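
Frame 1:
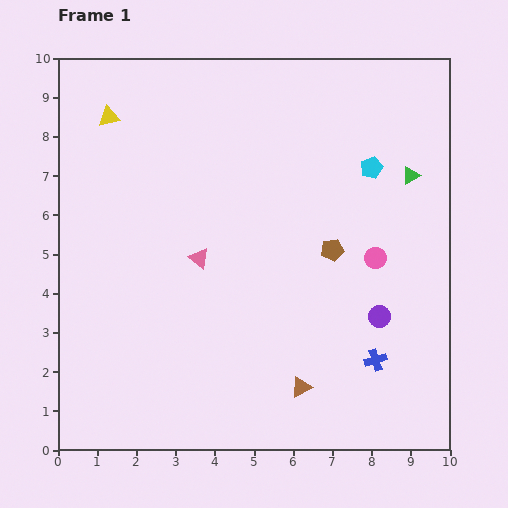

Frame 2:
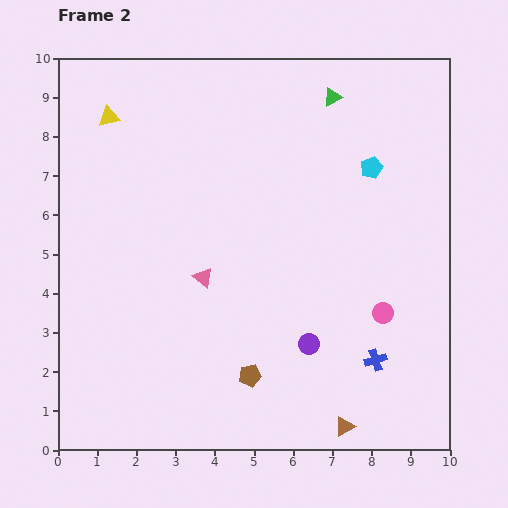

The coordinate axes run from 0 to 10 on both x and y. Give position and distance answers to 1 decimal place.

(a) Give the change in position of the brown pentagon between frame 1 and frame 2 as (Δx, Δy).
(-2.1, -3.2)

The brown pentagon was at (7.0, 5.1) in frame 1 and (4.9, 1.9) in frame 2.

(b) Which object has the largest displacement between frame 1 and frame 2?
the brown pentagon

(moved 3.8; next 2.8)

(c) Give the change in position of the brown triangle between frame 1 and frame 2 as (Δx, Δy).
(1.1, -1.0)

The brown triangle was at (6.2, 1.6) in frame 1 and (7.3, 0.6) in frame 2.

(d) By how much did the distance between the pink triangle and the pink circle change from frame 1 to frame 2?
+0.2

Distance in frame 1: 4.5. Distance in frame 2: 4.7.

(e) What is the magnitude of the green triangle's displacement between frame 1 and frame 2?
2.8

The green triangle moved from (9.0, 7.0) to (7.0, 9.0), a distance of √(2.0² + 2.0²) ≈ 2.8.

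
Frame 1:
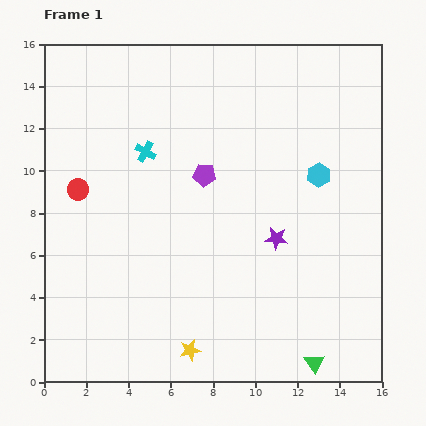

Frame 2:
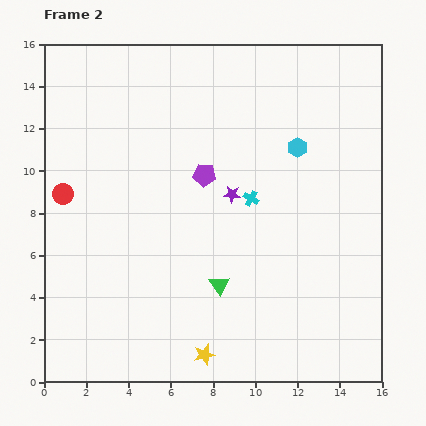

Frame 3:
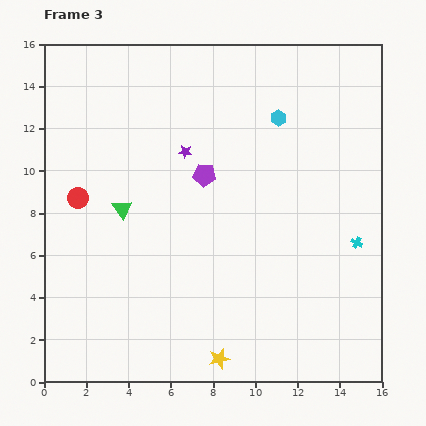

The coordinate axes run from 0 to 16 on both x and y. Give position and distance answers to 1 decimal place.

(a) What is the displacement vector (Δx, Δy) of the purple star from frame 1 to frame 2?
(-2.1, 2.1)

The purple star was at (11.0, 6.8) in frame 1 and (8.9, 8.9) in frame 2.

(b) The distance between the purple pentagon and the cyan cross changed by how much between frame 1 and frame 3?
+4.9

Distance in frame 1: 3.0. Distance in frame 3: 7.9.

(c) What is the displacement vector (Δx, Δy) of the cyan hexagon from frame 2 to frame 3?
(-0.9, 1.4)

The cyan hexagon was at (12.0, 11.1) in frame 2 and (11.1, 12.5) in frame 3.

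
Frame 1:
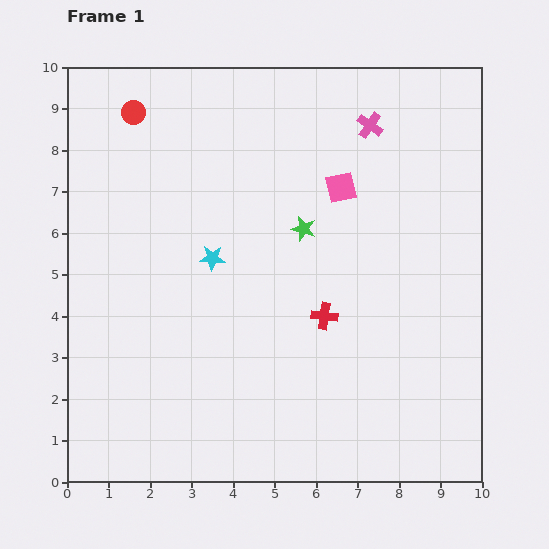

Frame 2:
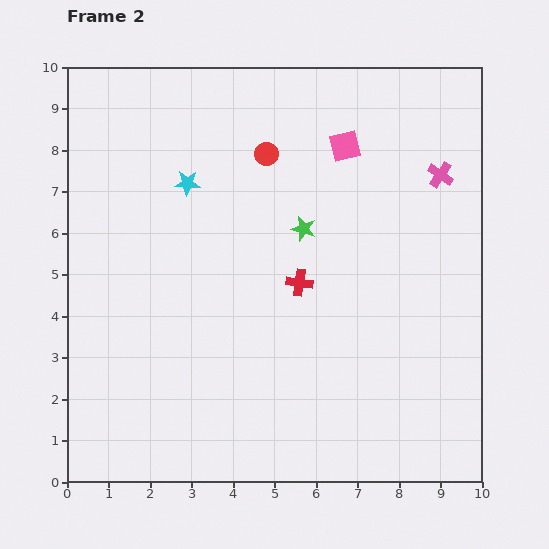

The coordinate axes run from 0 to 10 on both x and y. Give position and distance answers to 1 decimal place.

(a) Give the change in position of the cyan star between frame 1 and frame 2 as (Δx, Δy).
(-0.6, 1.8)

The cyan star was at (3.5, 5.4) in frame 1 and (2.9, 7.2) in frame 2.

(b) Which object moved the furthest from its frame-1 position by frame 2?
the red circle

(moved 3.4; next 2.1)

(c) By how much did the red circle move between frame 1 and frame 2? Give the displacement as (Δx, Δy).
(3.2, -1.0)

The red circle was at (1.6, 8.9) in frame 1 and (4.8, 7.9) in frame 2.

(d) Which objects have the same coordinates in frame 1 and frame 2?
the green star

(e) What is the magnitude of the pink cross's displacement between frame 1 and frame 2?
2.1

The pink cross moved from (7.3, 8.6) to (9.0, 7.4), a distance of √(1.7² + 1.2²) ≈ 2.1.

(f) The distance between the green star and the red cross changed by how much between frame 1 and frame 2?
-0.9

Distance in frame 1: 2.2. Distance in frame 2: 1.3.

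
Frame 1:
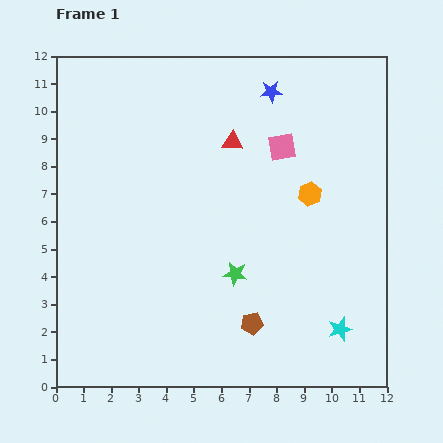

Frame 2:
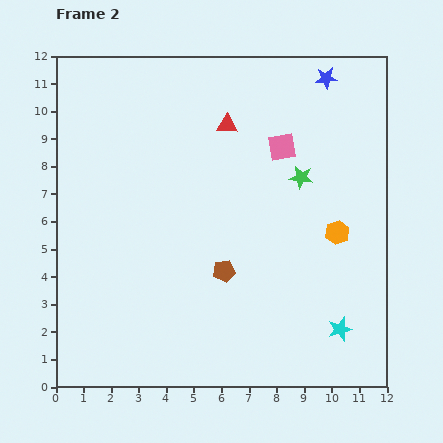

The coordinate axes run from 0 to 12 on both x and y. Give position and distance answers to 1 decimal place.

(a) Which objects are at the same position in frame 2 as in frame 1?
the pink square, the cyan star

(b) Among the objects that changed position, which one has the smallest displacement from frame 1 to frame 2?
the red triangle

(moved 0.6)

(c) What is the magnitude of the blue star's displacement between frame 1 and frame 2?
2.1

The blue star moved from (7.8, 10.7) to (9.8, 11.2), a distance of √(2.0² + 0.5²) ≈ 2.1.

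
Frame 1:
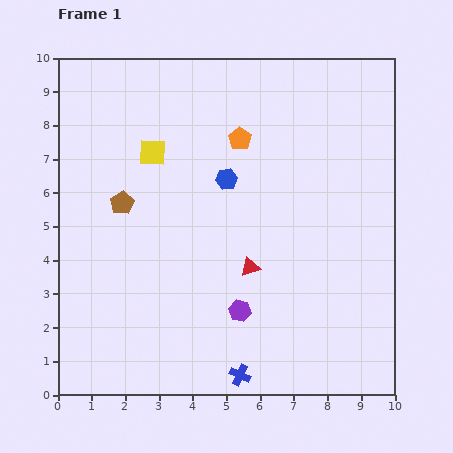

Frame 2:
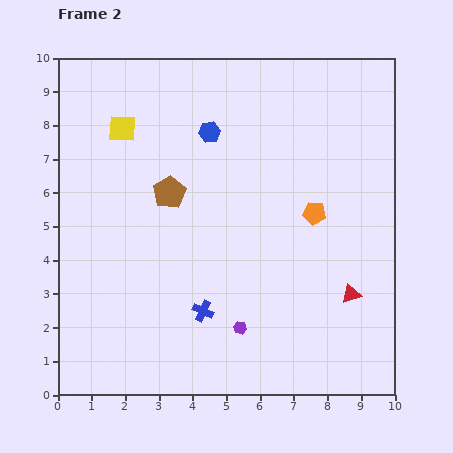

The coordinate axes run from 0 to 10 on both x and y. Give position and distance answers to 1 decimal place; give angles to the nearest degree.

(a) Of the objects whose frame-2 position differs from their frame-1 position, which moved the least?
the purple hexagon

(moved 0.5)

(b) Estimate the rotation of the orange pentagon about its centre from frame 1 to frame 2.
29° counter-clockwise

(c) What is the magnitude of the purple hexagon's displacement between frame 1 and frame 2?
0.5

The purple hexagon moved from (5.4, 2.5) to (5.4, 2.0), a distance of √(0.0² + 0.5²) ≈ 0.5.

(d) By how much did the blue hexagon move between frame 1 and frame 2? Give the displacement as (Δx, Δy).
(-0.5, 1.4)

The blue hexagon was at (5.0, 6.4) in frame 1 and (4.5, 7.8) in frame 2.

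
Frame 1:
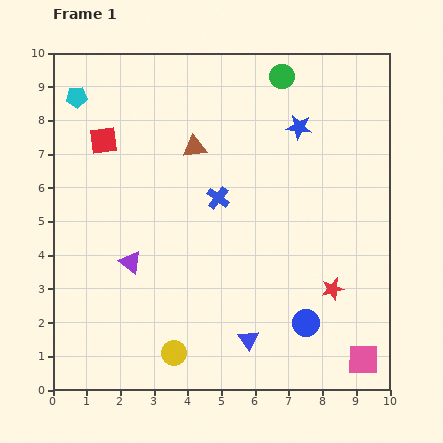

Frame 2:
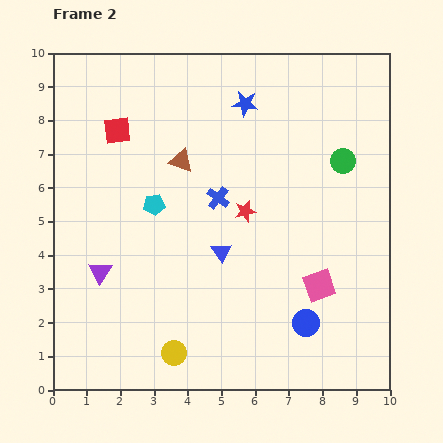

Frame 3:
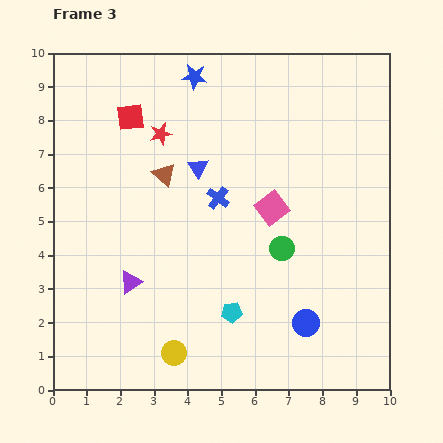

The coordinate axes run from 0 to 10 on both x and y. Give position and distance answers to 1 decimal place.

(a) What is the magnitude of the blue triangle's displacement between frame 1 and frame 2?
2.7

The blue triangle moved from (5.8, 1.5) to (5.0, 4.1), a distance of √(0.8² + 2.6²) ≈ 2.7.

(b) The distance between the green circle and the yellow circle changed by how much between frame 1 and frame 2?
-1.2

Distance in frame 1: 8.8. Distance in frame 2: 7.6.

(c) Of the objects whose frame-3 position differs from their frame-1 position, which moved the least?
the purple triangle

(moved 0.6)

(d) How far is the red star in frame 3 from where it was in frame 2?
3.4

The red star moved from (5.7, 5.3) to (3.2, 7.6), a distance of √(2.5² + 2.3²) ≈ 3.4.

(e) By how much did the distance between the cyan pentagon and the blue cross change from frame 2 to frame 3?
+1.5

Distance in frame 2: 1.9. Distance in frame 3: 3.4.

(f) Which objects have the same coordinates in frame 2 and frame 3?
the blue cross, the yellow circle, the blue circle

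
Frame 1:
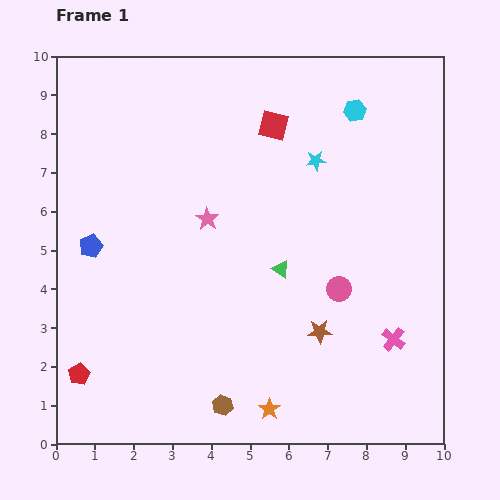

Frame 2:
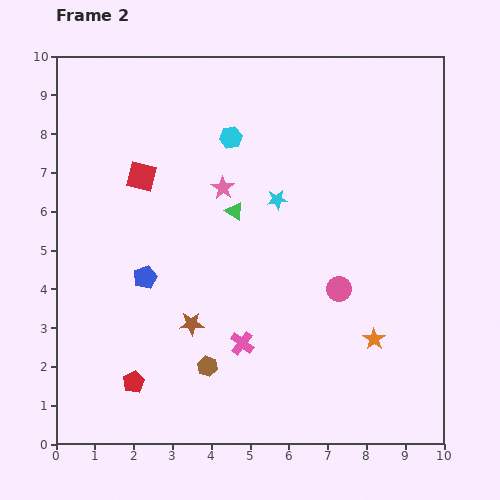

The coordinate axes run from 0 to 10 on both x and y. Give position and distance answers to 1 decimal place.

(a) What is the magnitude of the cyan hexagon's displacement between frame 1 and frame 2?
3.3

The cyan hexagon moved from (7.7, 8.6) to (4.5, 7.9), a distance of √(3.2² + 0.7²) ≈ 3.3.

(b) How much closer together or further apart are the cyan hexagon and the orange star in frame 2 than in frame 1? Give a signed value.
-1.6

Distance in frame 1: 8.0. Distance in frame 2: 6.4.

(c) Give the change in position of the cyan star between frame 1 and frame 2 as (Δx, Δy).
(-1.0, -1.0)

The cyan star was at (6.7, 7.3) in frame 1 and (5.7, 6.3) in frame 2.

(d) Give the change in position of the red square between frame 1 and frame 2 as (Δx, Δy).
(-3.4, -1.3)

The red square was at (5.6, 8.2) in frame 1 and (2.2, 6.9) in frame 2.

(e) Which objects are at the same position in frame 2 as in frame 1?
the pink circle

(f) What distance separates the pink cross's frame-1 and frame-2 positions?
3.9

The pink cross moved from (8.7, 2.7) to (4.8, 2.6), a distance of √(3.9² + 0.1²) ≈ 3.9.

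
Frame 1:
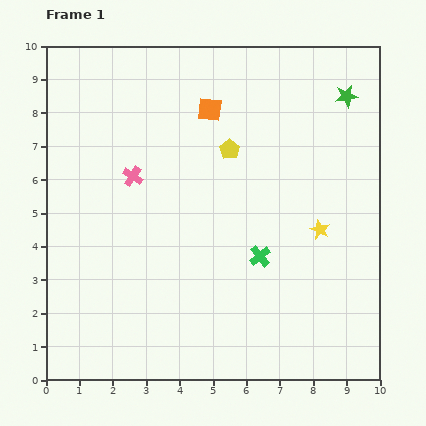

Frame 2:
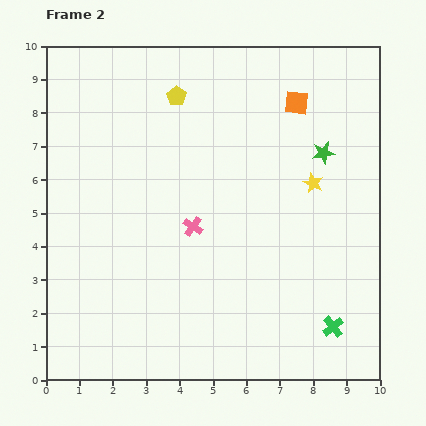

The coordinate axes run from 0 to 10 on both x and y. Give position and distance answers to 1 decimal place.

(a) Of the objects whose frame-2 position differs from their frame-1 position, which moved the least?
the yellow star

(moved 1.4)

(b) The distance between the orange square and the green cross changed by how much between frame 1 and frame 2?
+2.2

Distance in frame 1: 4.6. Distance in frame 2: 6.8.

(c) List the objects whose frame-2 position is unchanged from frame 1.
none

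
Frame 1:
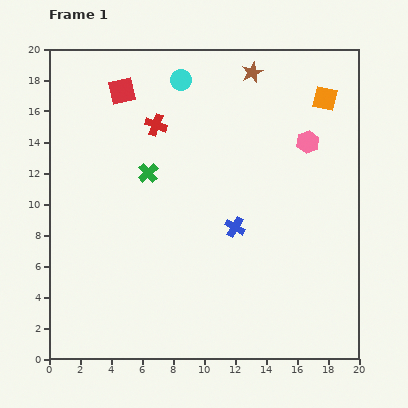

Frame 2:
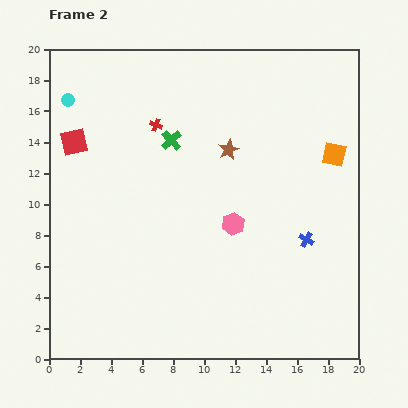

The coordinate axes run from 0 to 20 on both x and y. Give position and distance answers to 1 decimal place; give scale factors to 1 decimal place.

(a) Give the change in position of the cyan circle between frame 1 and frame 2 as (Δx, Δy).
(-7.3, -1.3)

The cyan circle was at (8.5, 18.0) in frame 1 and (1.2, 16.7) in frame 2.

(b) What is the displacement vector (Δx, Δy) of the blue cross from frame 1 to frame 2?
(4.6, -0.8)

The blue cross was at (12.0, 8.5) in frame 1 and (16.6, 7.7) in frame 2.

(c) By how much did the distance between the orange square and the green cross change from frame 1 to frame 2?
-1.9

Distance in frame 1: 12.4. Distance in frame 2: 10.5.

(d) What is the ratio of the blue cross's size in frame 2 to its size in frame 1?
0.8×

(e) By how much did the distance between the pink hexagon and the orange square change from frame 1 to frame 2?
+4.9

Distance in frame 1: 3.0. Distance in frame 2: 7.9.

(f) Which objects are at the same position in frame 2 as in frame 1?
the red cross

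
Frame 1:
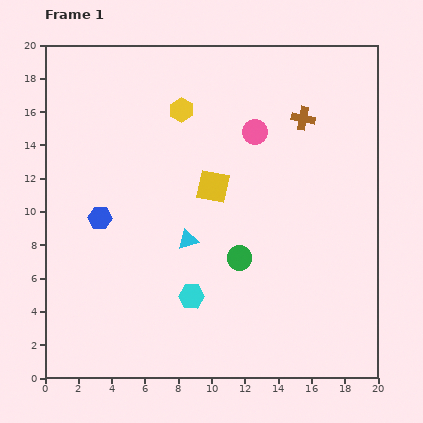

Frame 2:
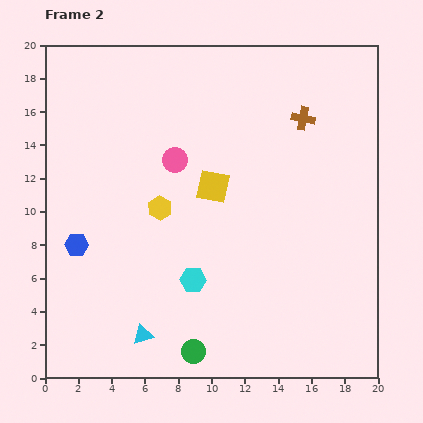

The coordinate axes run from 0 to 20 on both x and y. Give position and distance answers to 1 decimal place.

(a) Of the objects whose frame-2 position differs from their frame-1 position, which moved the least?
the cyan hexagon

(moved 1.0)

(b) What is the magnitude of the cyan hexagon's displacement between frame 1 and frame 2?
1.0

The cyan hexagon moved from (8.8, 4.9) to (8.9, 5.9), a distance of √(0.1² + 1.0²) ≈ 1.0.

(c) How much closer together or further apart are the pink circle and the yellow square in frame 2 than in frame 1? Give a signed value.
-1.3

Distance in frame 1: 4.1. Distance in frame 2: 2.8.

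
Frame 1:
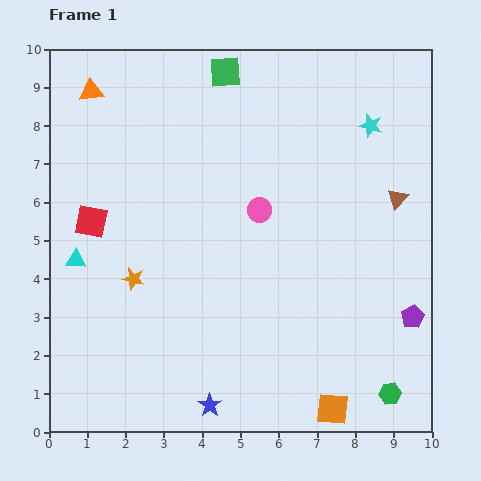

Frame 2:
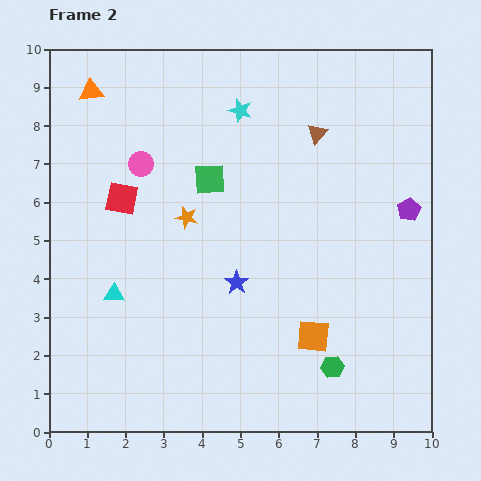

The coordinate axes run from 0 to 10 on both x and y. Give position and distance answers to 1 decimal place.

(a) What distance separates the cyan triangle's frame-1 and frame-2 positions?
1.3

The cyan triangle moved from (0.7, 4.5) to (1.7, 3.6), a distance of √(1.0² + 0.9²) ≈ 1.3.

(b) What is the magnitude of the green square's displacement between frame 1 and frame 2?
2.8

The green square moved from (4.6, 9.4) to (4.2, 6.6), a distance of √(0.4² + 2.8²) ≈ 2.8.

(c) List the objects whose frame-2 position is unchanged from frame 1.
the orange triangle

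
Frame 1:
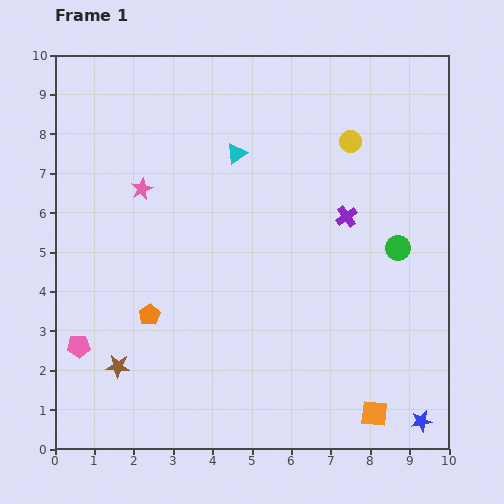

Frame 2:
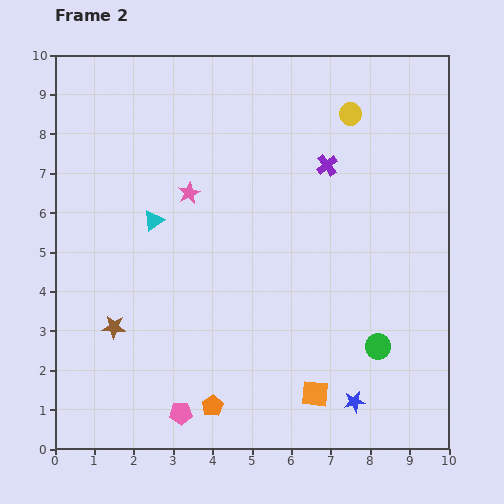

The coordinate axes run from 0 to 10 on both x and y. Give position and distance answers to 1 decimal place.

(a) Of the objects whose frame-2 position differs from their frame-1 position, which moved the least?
the yellow circle

(moved 0.7)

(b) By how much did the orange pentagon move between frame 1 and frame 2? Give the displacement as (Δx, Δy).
(1.6, -2.3)

The orange pentagon was at (2.4, 3.4) in frame 1 and (4.0, 1.1) in frame 2.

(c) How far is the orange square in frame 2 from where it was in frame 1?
1.6

The orange square moved from (8.1, 0.9) to (6.6, 1.4), a distance of √(1.5² + 0.5²) ≈ 1.6.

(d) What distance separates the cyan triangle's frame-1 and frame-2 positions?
2.7

The cyan triangle moved from (4.6, 7.5) to (2.5, 5.8), a distance of √(2.1² + 1.7²) ≈ 2.7.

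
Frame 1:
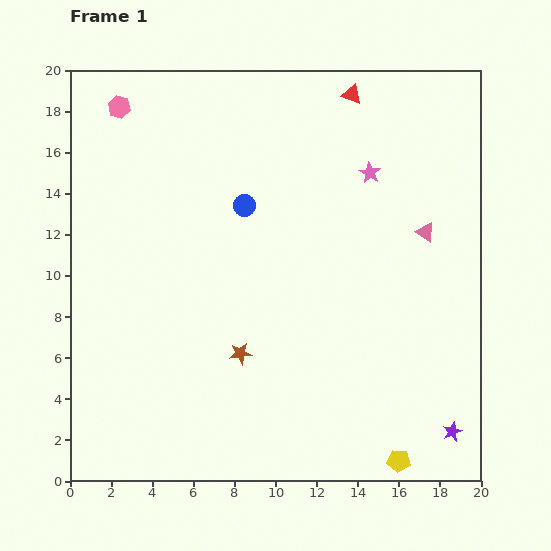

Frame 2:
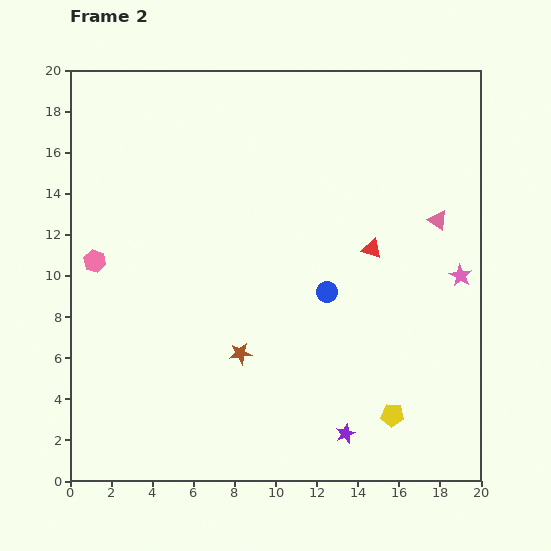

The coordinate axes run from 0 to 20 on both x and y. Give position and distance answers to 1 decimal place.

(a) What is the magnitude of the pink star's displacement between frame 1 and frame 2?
6.7

The pink star moved from (14.6, 15.0) to (19.0, 10.0), a distance of √(4.4² + 5.0²) ≈ 6.7.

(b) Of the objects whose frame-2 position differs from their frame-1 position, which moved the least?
the pink triangle

(moved 0.8)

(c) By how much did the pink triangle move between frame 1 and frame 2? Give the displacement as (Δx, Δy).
(0.6, 0.6)

The pink triangle was at (17.3, 12.1) in frame 1 and (17.9, 12.7) in frame 2.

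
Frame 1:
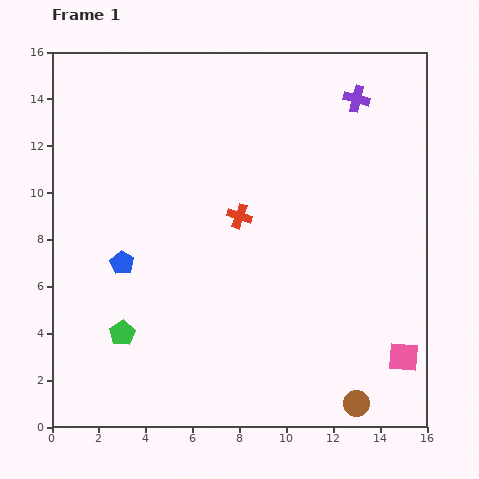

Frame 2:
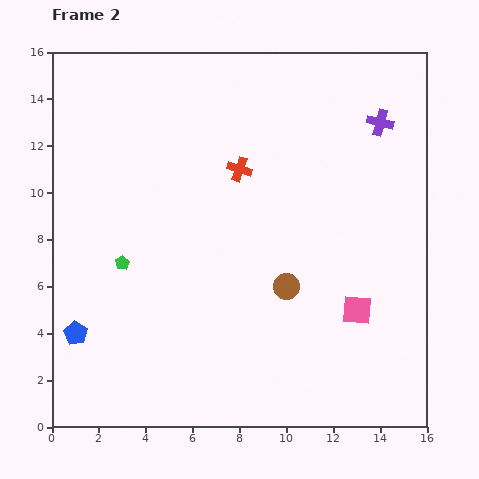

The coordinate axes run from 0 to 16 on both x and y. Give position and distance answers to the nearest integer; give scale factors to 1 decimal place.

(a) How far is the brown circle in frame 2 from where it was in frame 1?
6

The brown circle moved from (13, 1) to (10, 6), a distance of √(3² + 5²) ≈ 6.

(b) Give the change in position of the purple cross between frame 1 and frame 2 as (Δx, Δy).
(1, -1)

The purple cross was at (13, 14) in frame 1 and (14, 13) in frame 2.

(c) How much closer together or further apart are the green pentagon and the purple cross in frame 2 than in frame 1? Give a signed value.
-1

Distance in frame 1: 14. Distance in frame 2: 13.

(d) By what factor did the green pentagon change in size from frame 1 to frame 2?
0.6×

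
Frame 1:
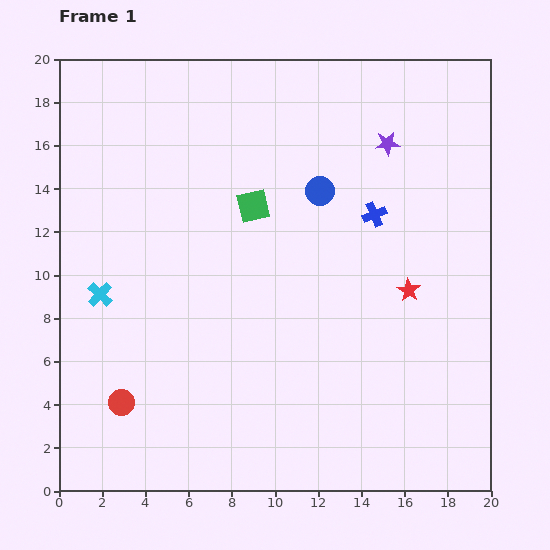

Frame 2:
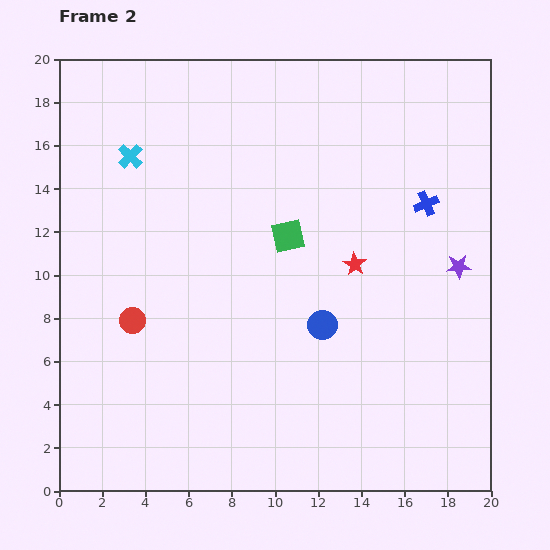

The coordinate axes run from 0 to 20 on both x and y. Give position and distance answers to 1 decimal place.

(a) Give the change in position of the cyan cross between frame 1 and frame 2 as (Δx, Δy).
(1.4, 6.4)

The cyan cross was at (1.9, 9.1) in frame 1 and (3.3, 15.5) in frame 2.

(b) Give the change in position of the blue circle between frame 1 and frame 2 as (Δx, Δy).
(0.1, -6.2)

The blue circle was at (12.1, 13.9) in frame 1 and (12.2, 7.7) in frame 2.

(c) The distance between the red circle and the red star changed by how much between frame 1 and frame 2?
-3.7

Distance in frame 1: 14.3. Distance in frame 2: 10.6.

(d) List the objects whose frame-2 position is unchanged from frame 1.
none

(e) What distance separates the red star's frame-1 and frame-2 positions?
2.8

The red star moved from (16.2, 9.3) to (13.7, 10.5), a distance of √(2.5² + 1.2²) ≈ 2.8.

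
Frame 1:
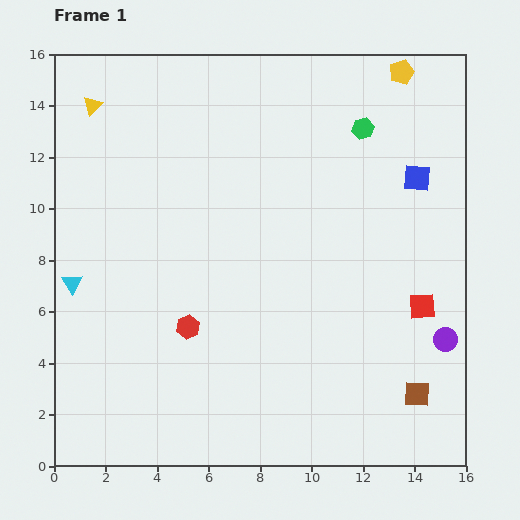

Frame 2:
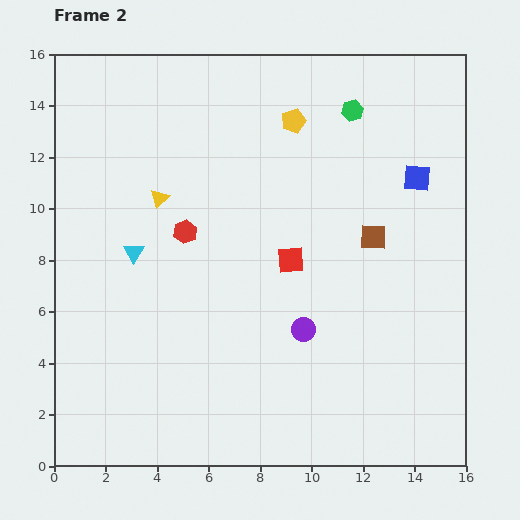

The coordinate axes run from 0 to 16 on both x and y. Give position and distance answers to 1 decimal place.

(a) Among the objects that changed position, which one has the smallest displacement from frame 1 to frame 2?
the green hexagon

(moved 0.8)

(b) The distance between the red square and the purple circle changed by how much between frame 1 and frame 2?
+1.1

Distance in frame 1: 1.6. Distance in frame 2: 2.7.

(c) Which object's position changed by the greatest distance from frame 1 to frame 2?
the brown square

(moved 6.3; next 5.5)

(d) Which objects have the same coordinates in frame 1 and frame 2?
the blue square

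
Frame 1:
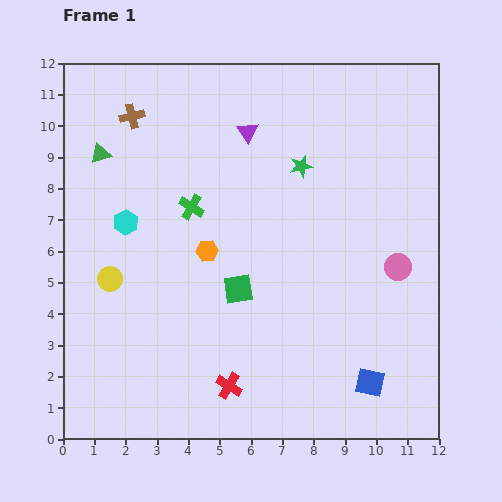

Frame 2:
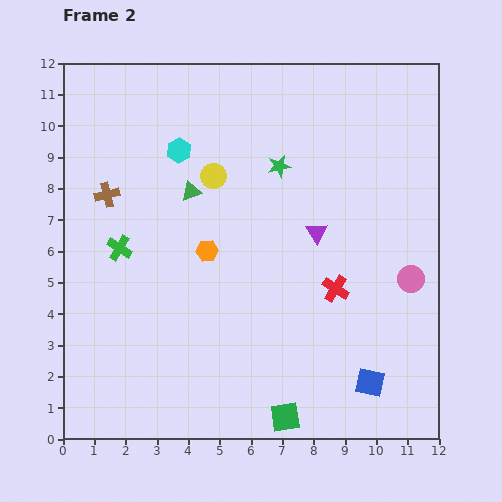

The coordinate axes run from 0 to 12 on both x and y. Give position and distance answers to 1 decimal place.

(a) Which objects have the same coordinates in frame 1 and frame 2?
the orange hexagon, the blue square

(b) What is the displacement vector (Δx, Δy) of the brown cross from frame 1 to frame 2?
(-0.8, -2.5)

The brown cross was at (2.2, 10.3) in frame 1 and (1.4, 7.8) in frame 2.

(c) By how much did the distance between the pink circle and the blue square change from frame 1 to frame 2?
-0.3

Distance in frame 1: 3.8. Distance in frame 2: 3.5.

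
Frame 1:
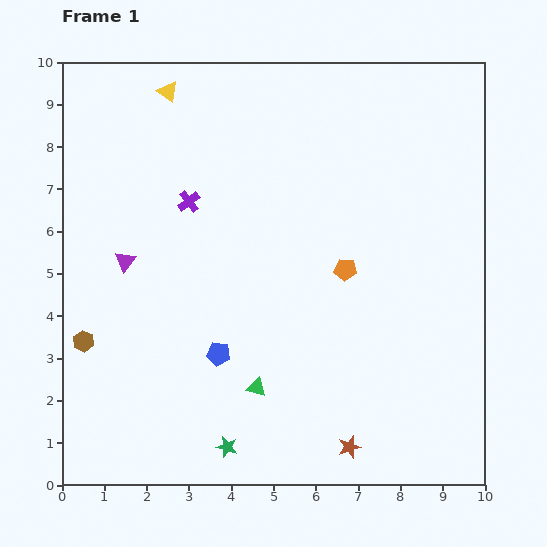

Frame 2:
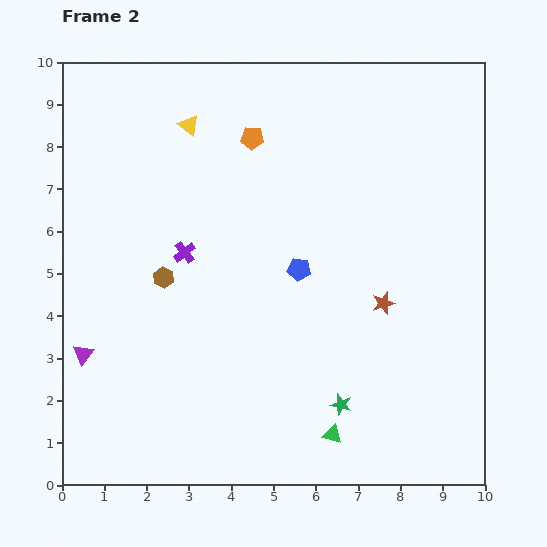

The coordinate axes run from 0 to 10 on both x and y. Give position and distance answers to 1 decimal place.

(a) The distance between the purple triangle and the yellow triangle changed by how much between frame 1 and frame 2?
+1.9

Distance in frame 1: 4.1. Distance in frame 2: 6.0.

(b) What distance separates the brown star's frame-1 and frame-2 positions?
3.5

The brown star moved from (6.8, 0.9) to (7.6, 4.3), a distance of √(0.8² + 3.4²) ≈ 3.5.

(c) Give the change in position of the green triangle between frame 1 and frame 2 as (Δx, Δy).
(1.8, -1.1)

The green triangle was at (4.6, 2.3) in frame 1 and (6.4, 1.2) in frame 2.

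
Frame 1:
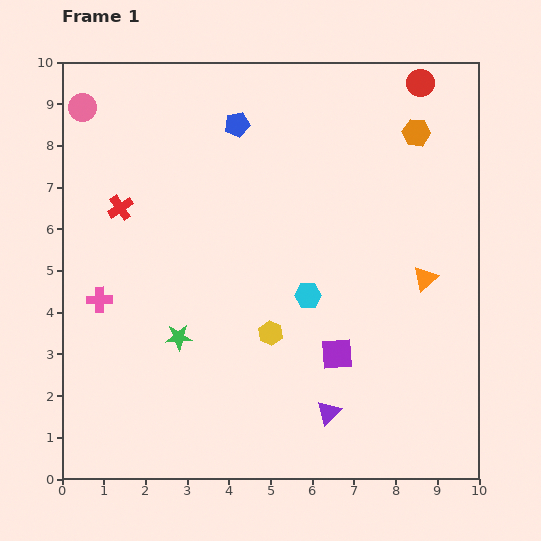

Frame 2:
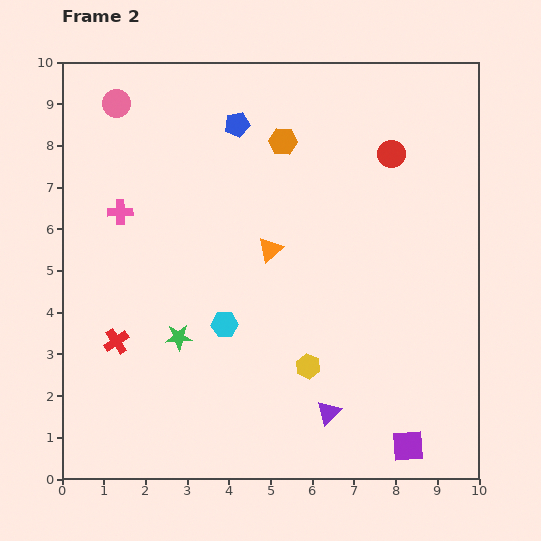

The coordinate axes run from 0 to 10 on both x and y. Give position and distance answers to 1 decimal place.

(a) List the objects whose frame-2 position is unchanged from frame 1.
the green star, the purple triangle, the blue pentagon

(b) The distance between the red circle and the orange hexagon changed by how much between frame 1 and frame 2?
+1.4

Distance in frame 1: 1.2. Distance in frame 2: 2.6.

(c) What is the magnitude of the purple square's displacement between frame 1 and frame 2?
2.8

The purple square moved from (6.6, 3.0) to (8.3, 0.8), a distance of √(1.7² + 2.2²) ≈ 2.8.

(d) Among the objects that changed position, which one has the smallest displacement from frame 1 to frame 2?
the pink circle

(moved 0.8)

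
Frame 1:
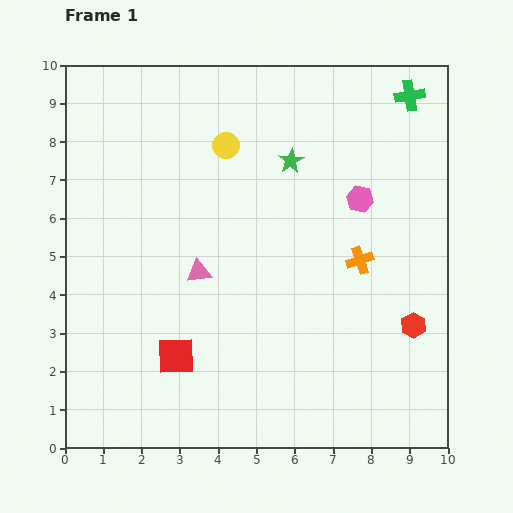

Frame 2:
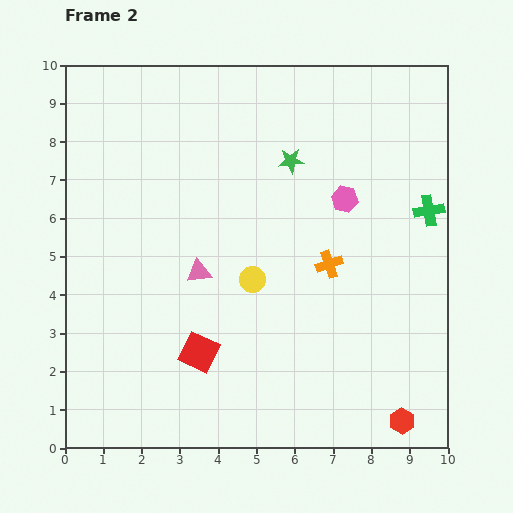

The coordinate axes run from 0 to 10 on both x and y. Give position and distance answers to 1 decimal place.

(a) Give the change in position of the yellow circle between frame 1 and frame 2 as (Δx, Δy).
(0.7, -3.5)

The yellow circle was at (4.2, 7.9) in frame 1 and (4.9, 4.4) in frame 2.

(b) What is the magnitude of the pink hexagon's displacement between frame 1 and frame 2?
0.4

The pink hexagon moved from (7.7, 6.5) to (7.3, 6.5), a distance of √(0.4² + 0.0²) ≈ 0.4.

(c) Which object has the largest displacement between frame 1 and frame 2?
the yellow circle

(moved 3.6; next 3.0)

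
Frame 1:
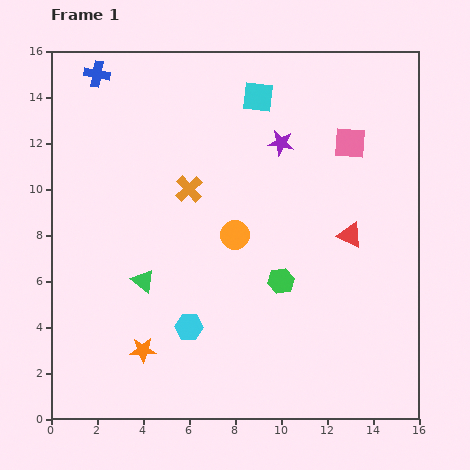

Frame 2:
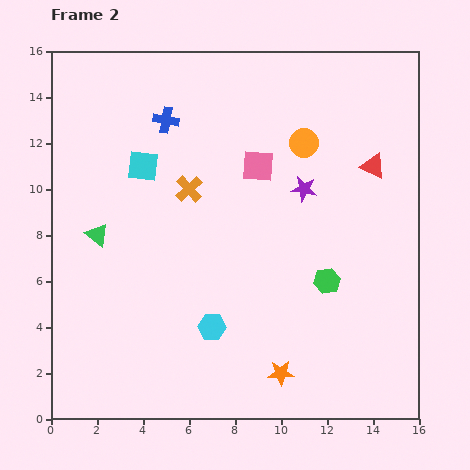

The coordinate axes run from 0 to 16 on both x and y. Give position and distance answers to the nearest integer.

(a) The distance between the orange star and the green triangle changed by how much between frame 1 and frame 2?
+7

Distance in frame 1: 3. Distance in frame 2: 10.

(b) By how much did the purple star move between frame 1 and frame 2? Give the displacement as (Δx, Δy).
(1, -2)

The purple star was at (10, 12) in frame 1 and (11, 10) in frame 2.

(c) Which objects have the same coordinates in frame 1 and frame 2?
the orange cross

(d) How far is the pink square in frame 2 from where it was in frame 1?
4

The pink square moved from (13, 12) to (9, 11), a distance of √(4² + 1²) ≈ 4.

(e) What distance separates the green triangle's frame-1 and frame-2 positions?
3

The green triangle moved from (4, 6) to (2, 8), a distance of √(2² + 2²) ≈ 3.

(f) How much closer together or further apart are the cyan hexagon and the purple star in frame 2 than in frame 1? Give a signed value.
-2

Distance in frame 1: 9. Distance in frame 2: 7.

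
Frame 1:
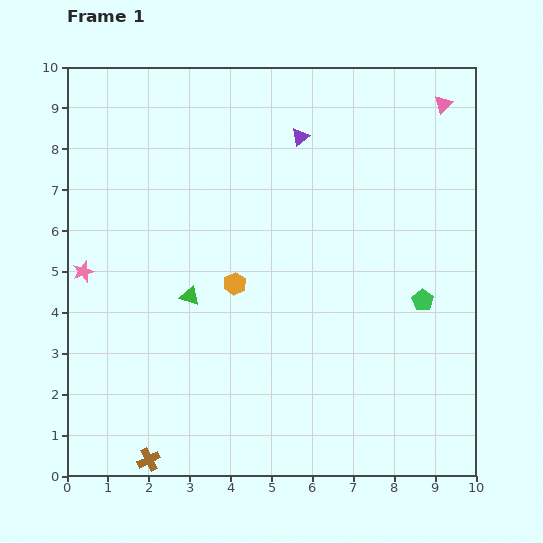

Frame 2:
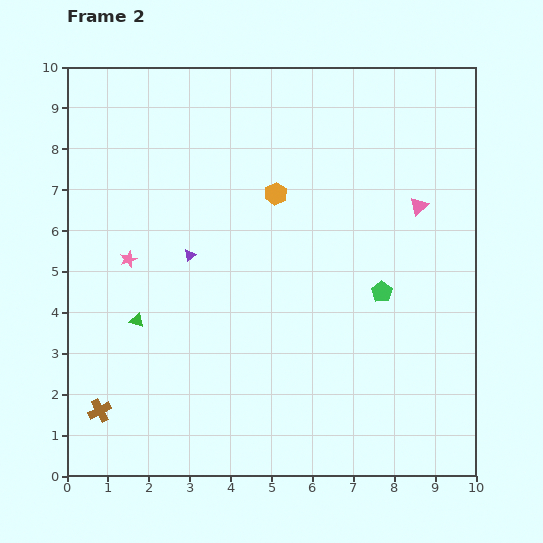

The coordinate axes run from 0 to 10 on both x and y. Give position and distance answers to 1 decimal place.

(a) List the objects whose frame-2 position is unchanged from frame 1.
none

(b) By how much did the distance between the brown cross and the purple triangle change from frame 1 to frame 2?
-4.3

Distance in frame 1: 8.7. Distance in frame 2: 4.4.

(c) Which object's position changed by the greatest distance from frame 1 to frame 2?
the purple triangle

(moved 4.0; next 2.6)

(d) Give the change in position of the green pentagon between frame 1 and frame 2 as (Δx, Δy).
(-1.0, 0.2)

The green pentagon was at (8.7, 4.3) in frame 1 and (7.7, 4.5) in frame 2.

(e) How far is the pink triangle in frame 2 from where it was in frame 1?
2.6

The pink triangle moved from (9.2, 9.1) to (8.6, 6.6), a distance of √(0.6² + 2.5²) ≈ 2.6.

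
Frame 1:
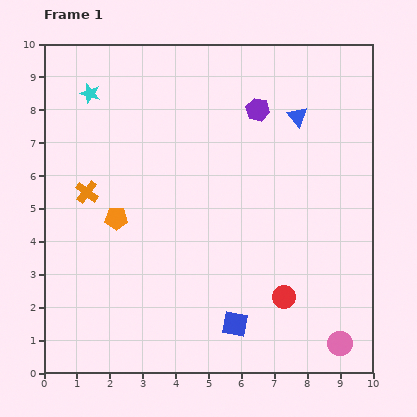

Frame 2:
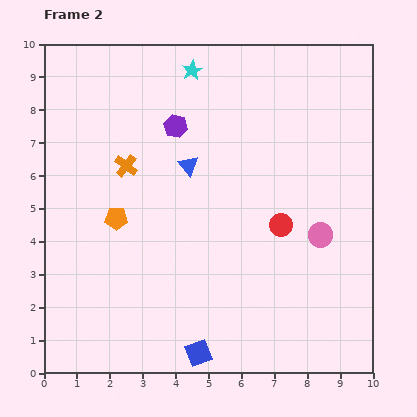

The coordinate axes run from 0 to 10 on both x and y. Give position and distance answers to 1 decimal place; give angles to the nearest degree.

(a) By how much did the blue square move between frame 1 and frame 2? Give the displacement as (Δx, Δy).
(-1.1, -0.9)

The blue square was at (5.8, 1.5) in frame 1 and (4.7, 0.6) in frame 2.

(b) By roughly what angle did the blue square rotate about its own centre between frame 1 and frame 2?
31° counter-clockwise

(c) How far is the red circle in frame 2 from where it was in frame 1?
2.2

The red circle moved from (7.3, 2.3) to (7.2, 4.5), a distance of √(0.1² + 2.2²) ≈ 2.2.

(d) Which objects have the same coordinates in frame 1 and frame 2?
the orange pentagon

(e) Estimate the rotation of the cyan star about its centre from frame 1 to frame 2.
27° clockwise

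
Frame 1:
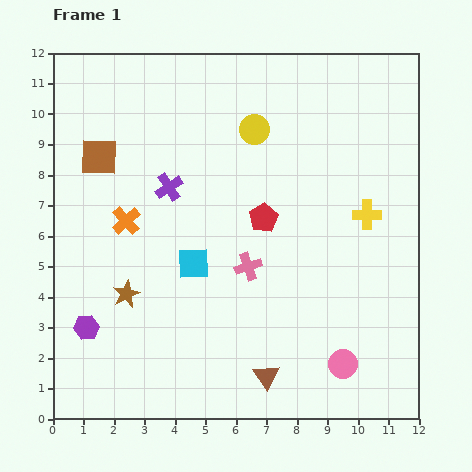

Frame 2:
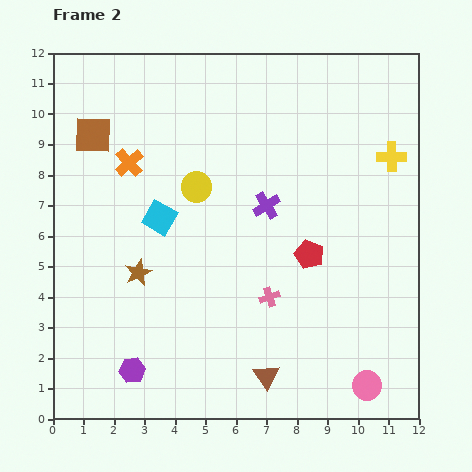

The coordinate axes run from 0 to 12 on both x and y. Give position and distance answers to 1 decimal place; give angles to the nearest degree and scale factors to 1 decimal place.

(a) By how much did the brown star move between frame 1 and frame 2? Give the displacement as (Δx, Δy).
(0.4, 0.7)

The brown star was at (2.4, 4.1) in frame 1 and (2.8, 4.8) in frame 2.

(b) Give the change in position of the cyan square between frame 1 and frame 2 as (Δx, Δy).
(-1.1, 1.5)

The cyan square was at (4.6, 5.1) in frame 1 and (3.5, 6.6) in frame 2.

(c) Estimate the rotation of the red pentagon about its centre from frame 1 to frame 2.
19° counter-clockwise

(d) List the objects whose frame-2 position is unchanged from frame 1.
the brown triangle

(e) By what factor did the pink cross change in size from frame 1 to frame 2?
0.7×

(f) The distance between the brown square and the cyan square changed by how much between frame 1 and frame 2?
-1.2

Distance in frame 1: 4.7. Distance in frame 2: 3.5.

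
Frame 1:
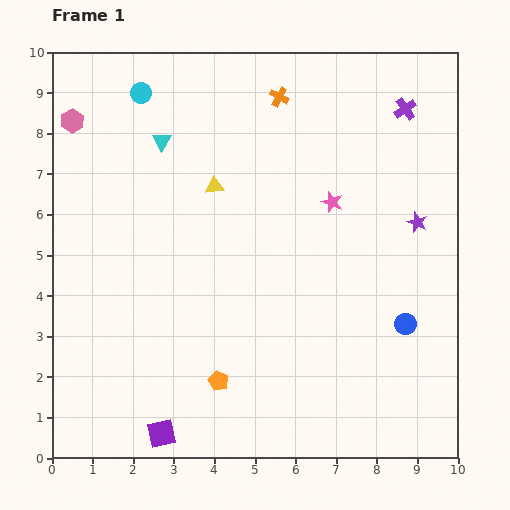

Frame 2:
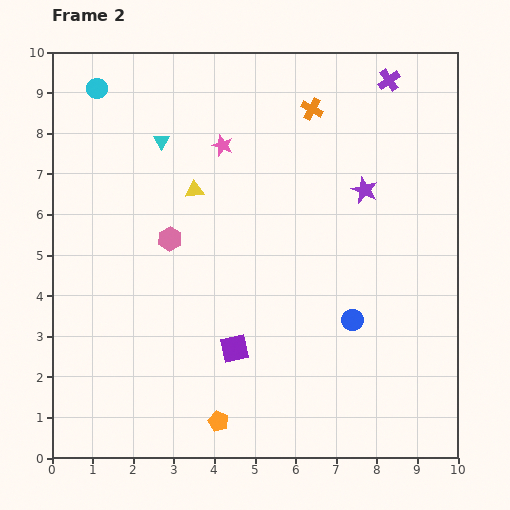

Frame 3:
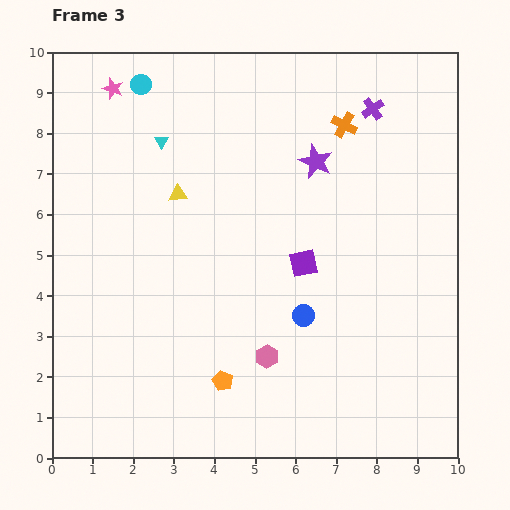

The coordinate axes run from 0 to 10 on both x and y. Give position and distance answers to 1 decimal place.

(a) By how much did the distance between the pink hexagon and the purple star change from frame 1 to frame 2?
-4.0

Distance in frame 1: 8.9. Distance in frame 2: 4.9.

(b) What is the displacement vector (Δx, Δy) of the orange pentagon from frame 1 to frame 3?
(0.1, 0.0)

The orange pentagon was at (4.1, 1.9) in frame 1 and (4.2, 1.9) in frame 3.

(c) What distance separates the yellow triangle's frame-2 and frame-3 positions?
0.4

The yellow triangle moved from (3.5, 6.6) to (3.1, 6.5), a distance of √(0.4² + 0.1²) ≈ 0.4.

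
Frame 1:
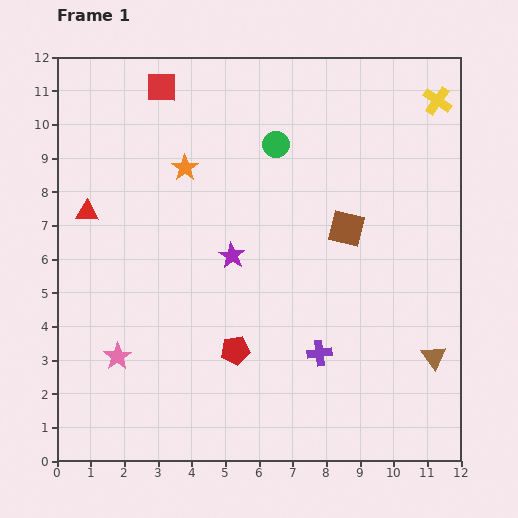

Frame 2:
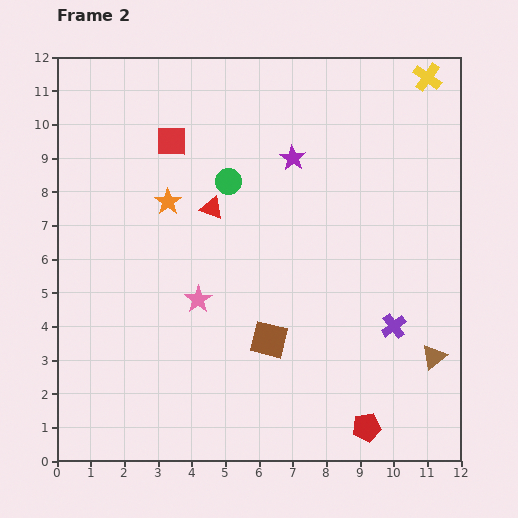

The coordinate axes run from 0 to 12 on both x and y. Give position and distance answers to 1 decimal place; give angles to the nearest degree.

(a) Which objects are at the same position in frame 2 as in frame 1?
the brown triangle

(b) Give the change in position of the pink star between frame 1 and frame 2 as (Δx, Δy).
(2.4, 1.7)

The pink star was at (1.8, 3.1) in frame 1 and (4.2, 4.8) in frame 2.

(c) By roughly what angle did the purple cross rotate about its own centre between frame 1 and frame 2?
30° counter-clockwise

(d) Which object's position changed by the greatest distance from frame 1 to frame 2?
the red pentagon

(moved 4.5; next 4.0)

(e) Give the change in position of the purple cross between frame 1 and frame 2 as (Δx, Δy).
(2.2, 0.8)

The purple cross was at (7.8, 3.2) in frame 1 and (10.0, 4.0) in frame 2.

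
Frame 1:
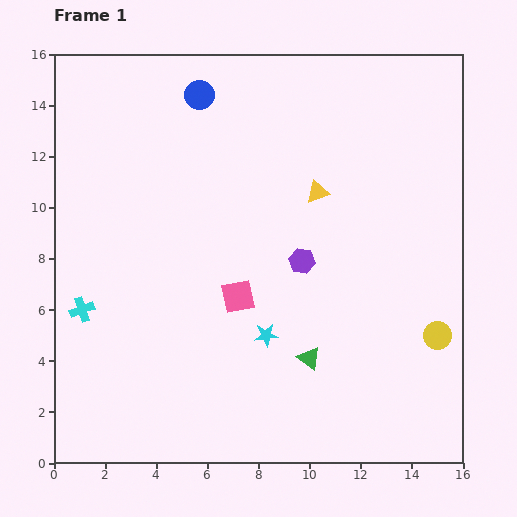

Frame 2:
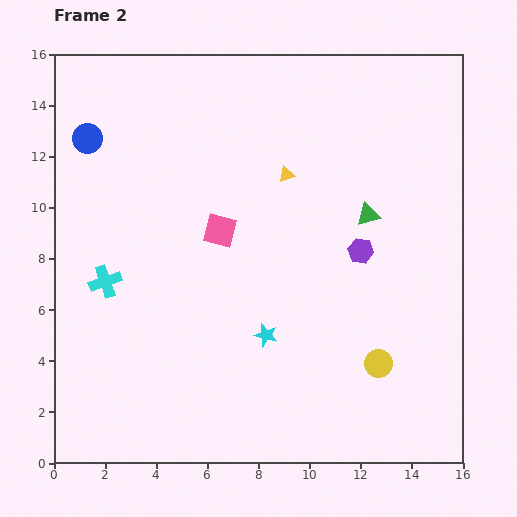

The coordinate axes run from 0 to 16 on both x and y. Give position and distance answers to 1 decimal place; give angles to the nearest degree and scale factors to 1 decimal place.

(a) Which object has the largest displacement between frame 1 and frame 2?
the green triangle

(moved 6.1; next 4.7)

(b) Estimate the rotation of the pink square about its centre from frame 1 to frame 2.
26° clockwise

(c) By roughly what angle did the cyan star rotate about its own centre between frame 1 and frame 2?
22° clockwise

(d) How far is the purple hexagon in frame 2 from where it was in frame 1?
2.3

The purple hexagon moved from (9.7, 7.9) to (12.0, 8.3), a distance of √(2.3² + 0.4²) ≈ 2.3.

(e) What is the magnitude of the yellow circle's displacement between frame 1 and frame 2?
2.5

The yellow circle moved from (15.0, 5.0) to (12.7, 3.9), a distance of √(2.3² + 1.1²) ≈ 2.5.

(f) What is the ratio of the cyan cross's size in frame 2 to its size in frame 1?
1.3×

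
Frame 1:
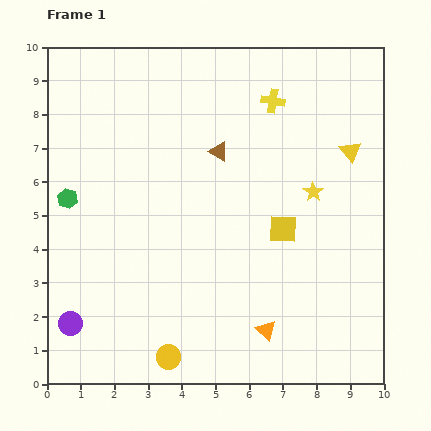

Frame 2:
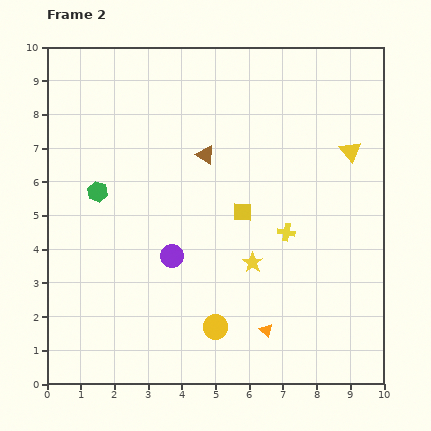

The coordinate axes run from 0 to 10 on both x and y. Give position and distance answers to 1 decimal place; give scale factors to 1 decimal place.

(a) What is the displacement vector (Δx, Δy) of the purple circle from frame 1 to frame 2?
(3.0, 2.0)

The purple circle was at (0.7, 1.8) in frame 1 and (3.7, 3.8) in frame 2.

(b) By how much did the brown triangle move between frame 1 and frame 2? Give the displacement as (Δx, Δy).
(-0.4, -0.1)

The brown triangle was at (5.1, 6.9) in frame 1 and (4.7, 6.8) in frame 2.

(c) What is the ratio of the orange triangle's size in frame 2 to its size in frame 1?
0.7×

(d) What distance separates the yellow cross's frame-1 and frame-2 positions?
3.9

The yellow cross moved from (6.7, 8.4) to (7.1, 4.5), a distance of √(0.4² + 3.9²) ≈ 3.9.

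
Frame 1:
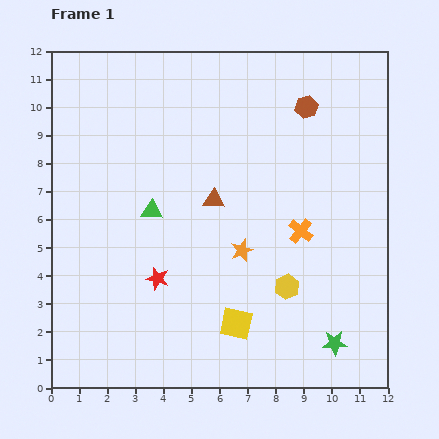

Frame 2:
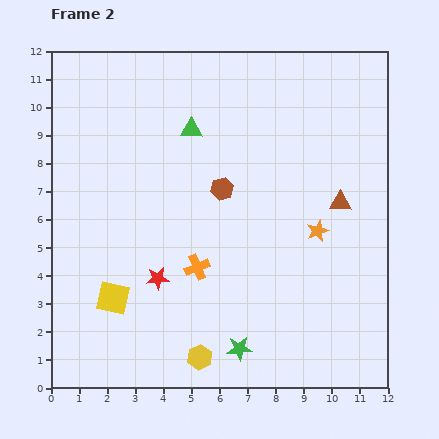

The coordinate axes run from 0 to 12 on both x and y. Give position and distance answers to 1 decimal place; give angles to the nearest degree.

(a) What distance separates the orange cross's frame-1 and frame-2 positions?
3.9

The orange cross moved from (8.9, 5.6) to (5.2, 4.3), a distance of √(3.7² + 1.3²) ≈ 3.9.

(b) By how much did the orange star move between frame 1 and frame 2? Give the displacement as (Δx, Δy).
(2.7, 0.7)

The orange star was at (6.8, 4.9) in frame 1 and (9.5, 5.6) in frame 2.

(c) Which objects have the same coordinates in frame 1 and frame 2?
the red star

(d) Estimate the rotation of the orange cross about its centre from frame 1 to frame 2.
29° clockwise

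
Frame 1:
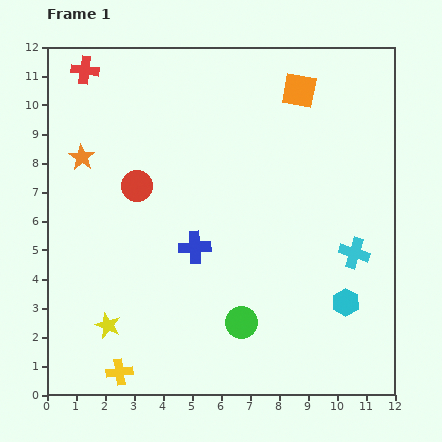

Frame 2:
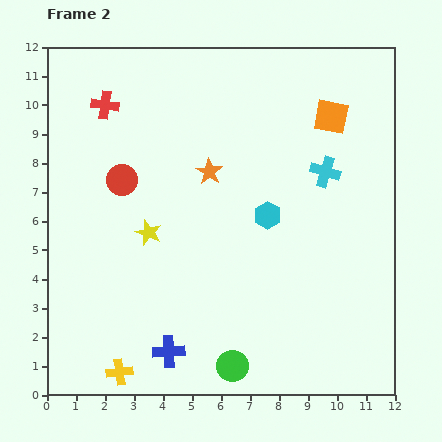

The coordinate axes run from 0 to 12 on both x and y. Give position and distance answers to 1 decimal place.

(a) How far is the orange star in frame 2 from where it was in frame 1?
4.4

The orange star moved from (1.2, 8.2) to (5.6, 7.7), a distance of √(4.4² + 0.5²) ≈ 4.4.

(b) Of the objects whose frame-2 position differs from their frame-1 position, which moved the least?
the red circle

(moved 0.5)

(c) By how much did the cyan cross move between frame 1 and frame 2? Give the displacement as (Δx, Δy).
(-1.0, 2.8)

The cyan cross was at (10.6, 4.9) in frame 1 and (9.6, 7.7) in frame 2.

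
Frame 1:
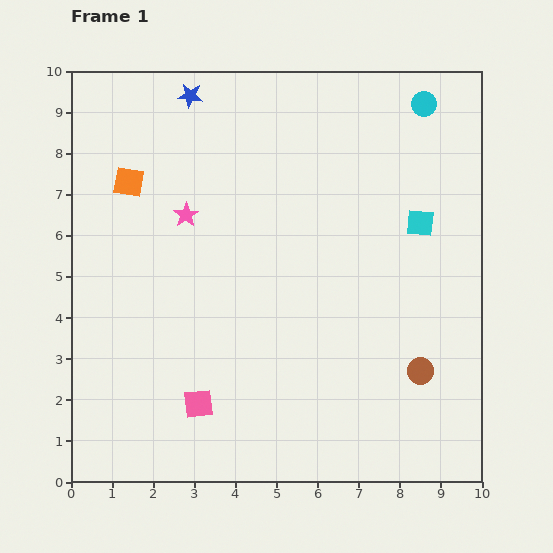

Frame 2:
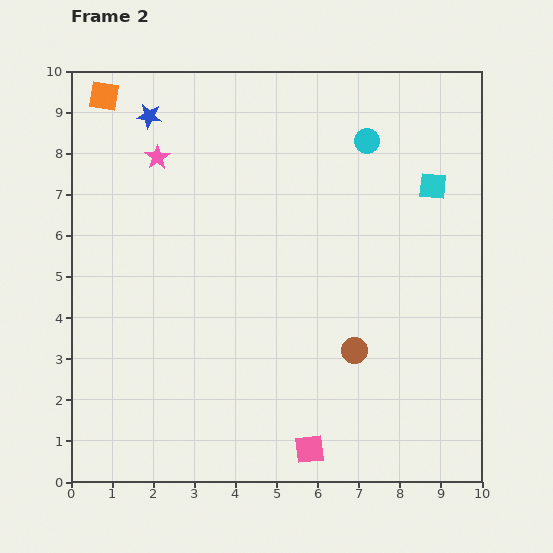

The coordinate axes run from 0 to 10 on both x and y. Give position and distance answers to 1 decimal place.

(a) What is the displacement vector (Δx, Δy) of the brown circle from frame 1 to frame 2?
(-1.6, 0.5)

The brown circle was at (8.5, 2.7) in frame 1 and (6.9, 3.2) in frame 2.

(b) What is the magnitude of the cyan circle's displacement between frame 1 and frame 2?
1.7

The cyan circle moved from (8.6, 9.2) to (7.2, 8.3), a distance of √(1.4² + 0.9²) ≈ 1.7.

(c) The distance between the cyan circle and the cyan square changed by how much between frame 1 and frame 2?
-1.0

Distance in frame 1: 2.9. Distance in frame 2: 1.9.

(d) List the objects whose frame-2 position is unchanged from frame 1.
none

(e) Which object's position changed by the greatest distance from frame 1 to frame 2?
the pink square

(moved 2.9; next 2.2)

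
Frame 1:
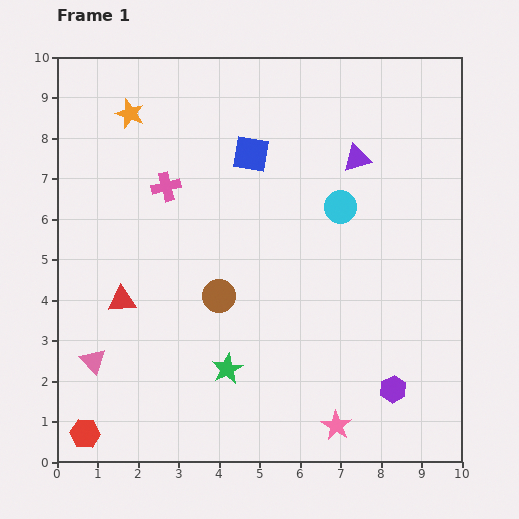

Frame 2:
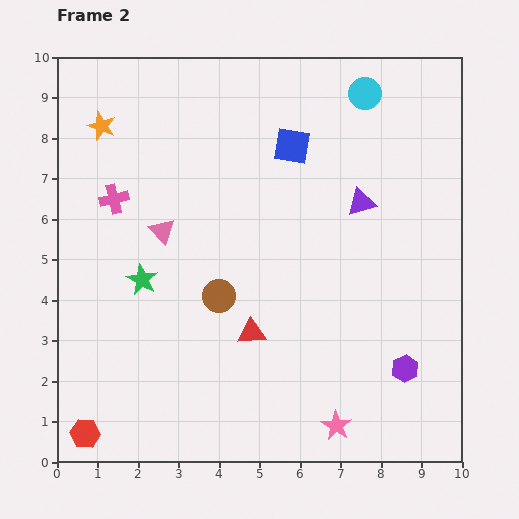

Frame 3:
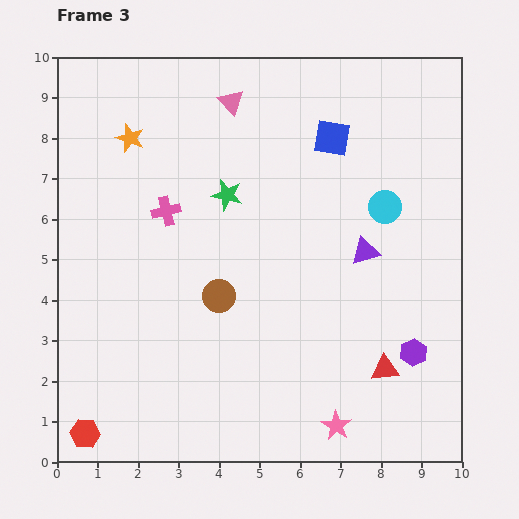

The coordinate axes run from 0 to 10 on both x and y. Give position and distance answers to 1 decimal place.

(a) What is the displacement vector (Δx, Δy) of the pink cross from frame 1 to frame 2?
(-1.3, -0.3)

The pink cross was at (2.7, 6.8) in frame 1 and (1.4, 6.5) in frame 2.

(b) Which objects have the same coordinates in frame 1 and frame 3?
the red hexagon, the pink star, the brown circle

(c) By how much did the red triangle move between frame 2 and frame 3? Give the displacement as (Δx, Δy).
(3.3, -0.9)

The red triangle was at (4.8, 3.2) in frame 2 and (8.1, 2.3) in frame 3.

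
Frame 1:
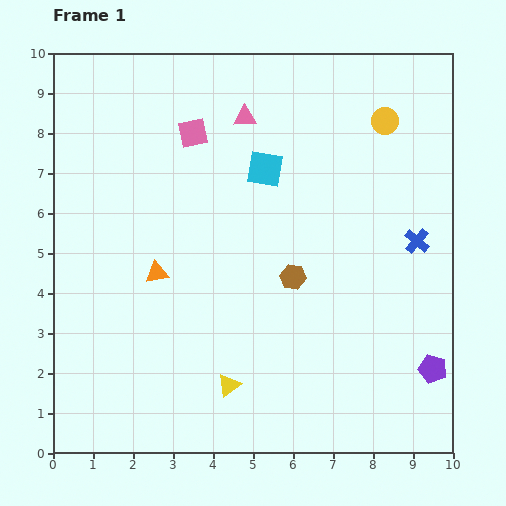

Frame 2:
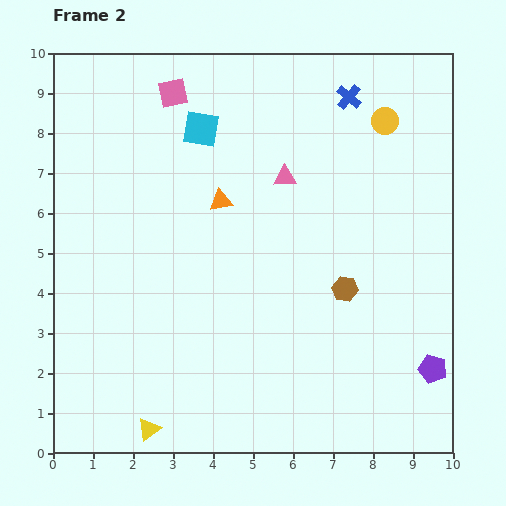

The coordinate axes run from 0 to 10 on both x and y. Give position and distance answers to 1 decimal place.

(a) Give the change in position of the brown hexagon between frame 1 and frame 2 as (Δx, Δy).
(1.3, -0.3)

The brown hexagon was at (6.0, 4.4) in frame 1 and (7.3, 4.1) in frame 2.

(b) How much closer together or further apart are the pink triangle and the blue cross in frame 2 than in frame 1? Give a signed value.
-2.7

Distance in frame 1: 5.3. Distance in frame 2: 2.6.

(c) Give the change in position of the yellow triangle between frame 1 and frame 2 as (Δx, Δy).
(-2.0, -1.1)

The yellow triangle was at (4.4, 1.7) in frame 1 and (2.4, 0.6) in frame 2.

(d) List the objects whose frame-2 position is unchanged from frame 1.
the yellow circle, the purple pentagon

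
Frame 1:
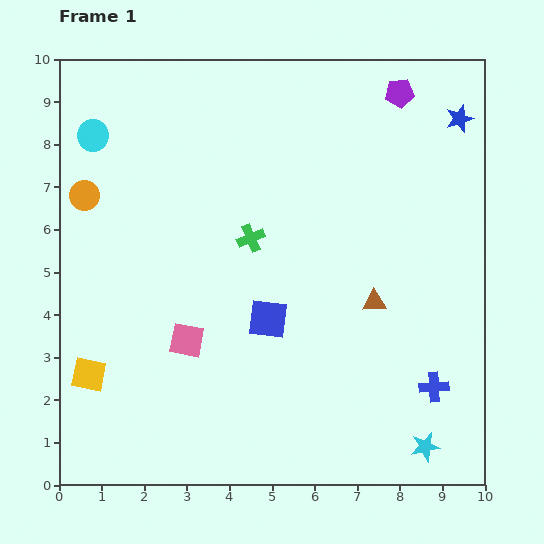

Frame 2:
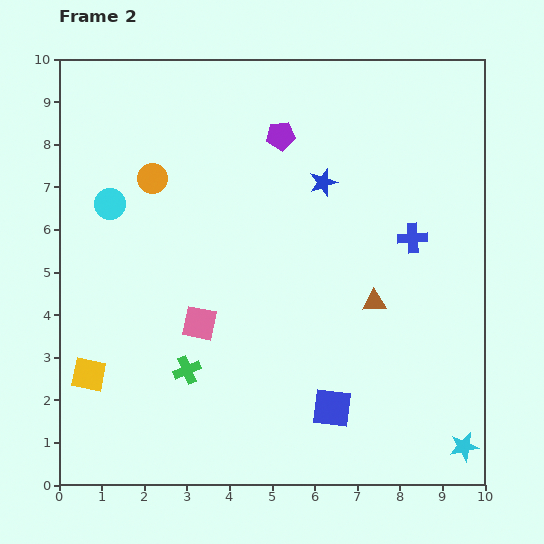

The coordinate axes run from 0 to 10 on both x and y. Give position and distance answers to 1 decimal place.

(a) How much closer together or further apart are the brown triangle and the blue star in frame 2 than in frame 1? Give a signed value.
-1.7

Distance in frame 1: 4.7. Distance in frame 2: 3.0.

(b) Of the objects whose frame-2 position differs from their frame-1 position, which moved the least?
the pink square

(moved 0.5)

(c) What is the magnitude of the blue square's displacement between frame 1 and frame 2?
2.6

The blue square moved from (4.9, 3.9) to (6.4, 1.8), a distance of √(1.5² + 2.1²) ≈ 2.6.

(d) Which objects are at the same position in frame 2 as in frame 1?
the yellow square, the brown triangle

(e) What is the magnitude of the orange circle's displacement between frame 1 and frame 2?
1.6

The orange circle moved from (0.6, 6.8) to (2.2, 7.2), a distance of √(1.6² + 0.4²) ≈ 1.6.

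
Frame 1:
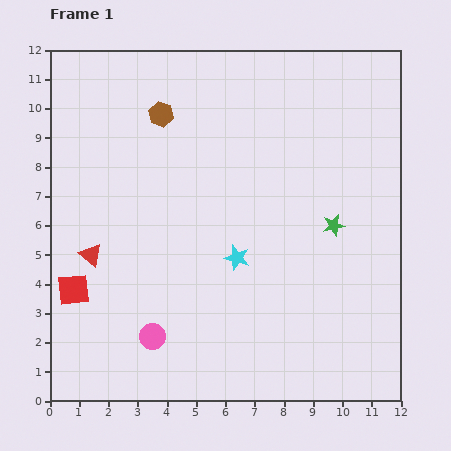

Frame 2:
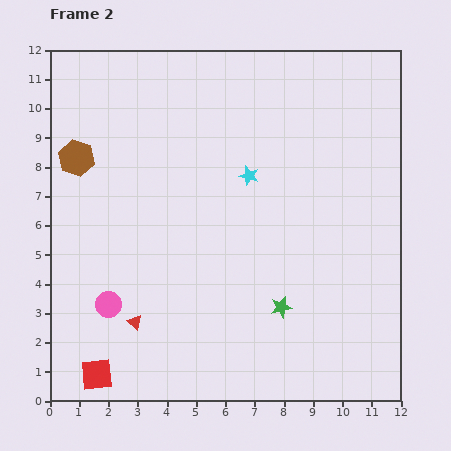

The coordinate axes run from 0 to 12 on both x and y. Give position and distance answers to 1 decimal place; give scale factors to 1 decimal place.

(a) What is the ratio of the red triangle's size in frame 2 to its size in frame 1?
0.7×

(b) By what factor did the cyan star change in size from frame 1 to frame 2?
0.8×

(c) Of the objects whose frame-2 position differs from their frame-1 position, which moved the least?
the pink circle

(moved 1.9)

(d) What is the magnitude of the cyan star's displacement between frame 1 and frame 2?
2.8

The cyan star moved from (6.4, 4.9) to (6.8, 7.7), a distance of √(0.4² + 2.8²) ≈ 2.8.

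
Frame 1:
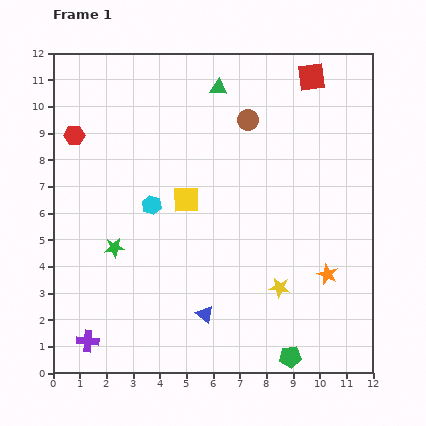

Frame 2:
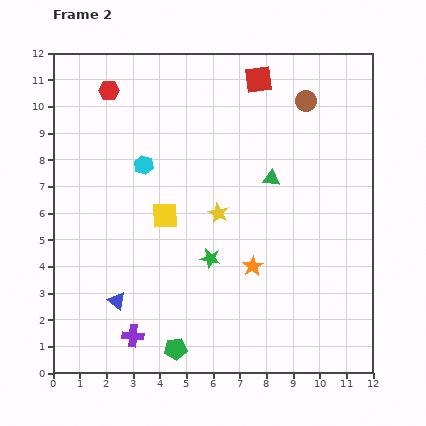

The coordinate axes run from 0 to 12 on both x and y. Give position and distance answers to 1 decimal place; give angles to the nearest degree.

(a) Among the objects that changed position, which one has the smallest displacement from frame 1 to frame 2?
the yellow square

(moved 1.0)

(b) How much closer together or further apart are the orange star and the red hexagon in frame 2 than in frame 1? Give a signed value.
-2.3

Distance in frame 1: 10.8. Distance in frame 2: 8.5.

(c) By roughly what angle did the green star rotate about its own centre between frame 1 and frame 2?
17° clockwise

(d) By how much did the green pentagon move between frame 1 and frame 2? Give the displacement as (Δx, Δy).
(-4.3, 0.3)

The green pentagon was at (8.9, 0.6) in frame 1 and (4.6, 0.9) in frame 2.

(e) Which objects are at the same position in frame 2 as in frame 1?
none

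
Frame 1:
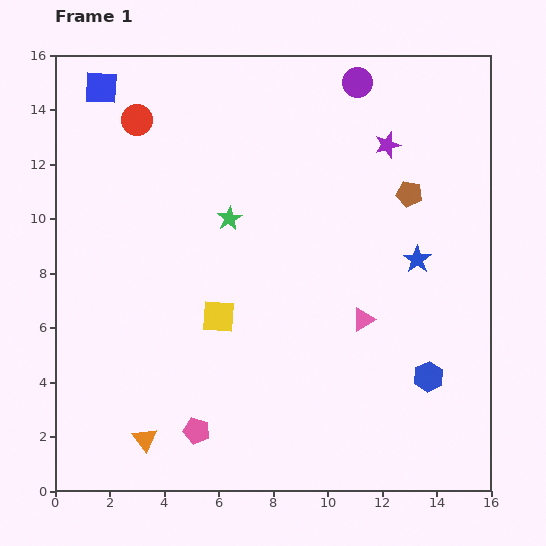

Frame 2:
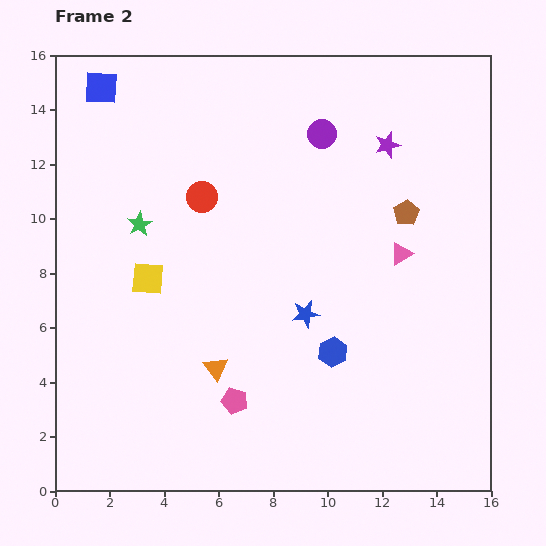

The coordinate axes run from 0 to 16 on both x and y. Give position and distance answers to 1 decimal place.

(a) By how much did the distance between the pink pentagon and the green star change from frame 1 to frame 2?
-0.5

Distance in frame 1: 7.9. Distance in frame 2: 7.4.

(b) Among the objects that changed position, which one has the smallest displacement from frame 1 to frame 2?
the brown pentagon

(moved 0.7)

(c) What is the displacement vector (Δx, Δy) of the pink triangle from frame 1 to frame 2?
(1.4, 2.4)

The pink triangle was at (11.3, 6.3) in frame 1 and (12.7, 8.7) in frame 2.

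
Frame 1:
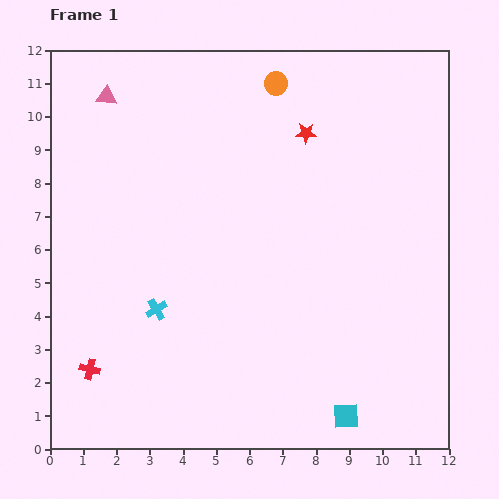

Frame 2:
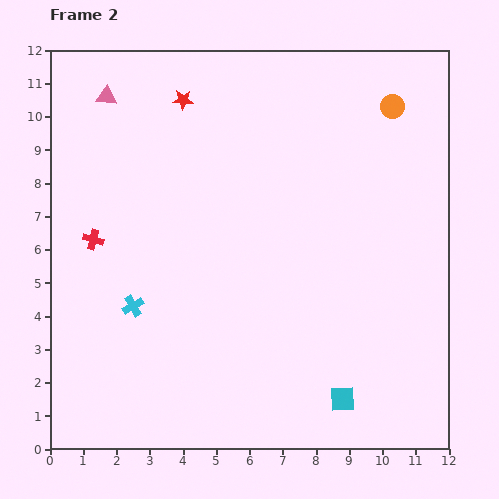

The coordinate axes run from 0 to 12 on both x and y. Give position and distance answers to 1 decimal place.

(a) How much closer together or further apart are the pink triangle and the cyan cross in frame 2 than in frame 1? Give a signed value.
-0.2

Distance in frame 1: 6.6. Distance in frame 2: 6.4.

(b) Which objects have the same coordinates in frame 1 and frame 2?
the pink triangle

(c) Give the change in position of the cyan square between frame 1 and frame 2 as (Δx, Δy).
(-0.1, 0.5)

The cyan square was at (8.9, 1.0) in frame 1 and (8.8, 1.5) in frame 2.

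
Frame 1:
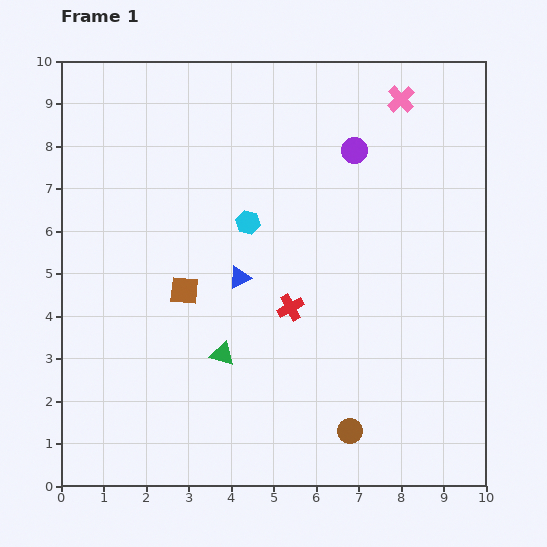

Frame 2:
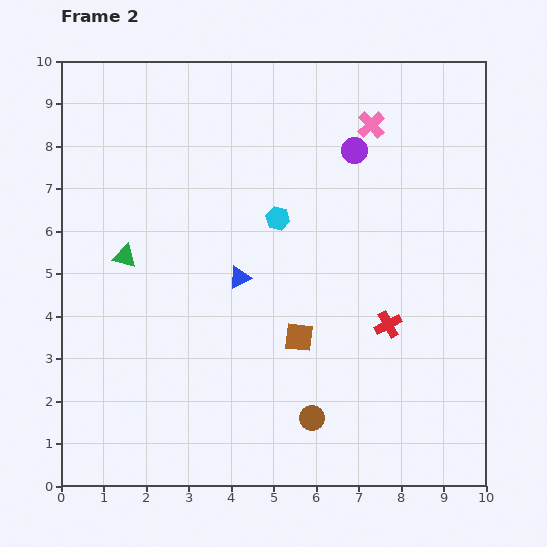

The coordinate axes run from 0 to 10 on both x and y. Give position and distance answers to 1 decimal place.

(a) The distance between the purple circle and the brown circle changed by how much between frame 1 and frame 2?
-0.2

Distance in frame 1: 6.6. Distance in frame 2: 6.4.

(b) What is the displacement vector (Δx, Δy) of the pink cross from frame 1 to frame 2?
(-0.7, -0.6)

The pink cross was at (8.0, 9.1) in frame 1 and (7.3, 8.5) in frame 2.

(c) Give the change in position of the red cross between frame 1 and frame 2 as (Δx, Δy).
(2.3, -0.4)

The red cross was at (5.4, 4.2) in frame 1 and (7.7, 3.8) in frame 2.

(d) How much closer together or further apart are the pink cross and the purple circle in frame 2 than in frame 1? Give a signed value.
-0.9

Distance in frame 1: 1.6. Distance in frame 2: 0.7.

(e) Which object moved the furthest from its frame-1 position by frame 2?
the green triangle

(moved 3.3; next 2.9)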